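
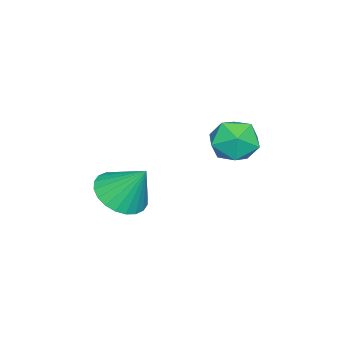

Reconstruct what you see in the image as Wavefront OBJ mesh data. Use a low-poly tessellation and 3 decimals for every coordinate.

v -1.748 0.502 0.349
v -0.945 0.148 0.547
v -1.672 1.338 1.531
v -0.852 0.422 0.348
v -0.895 0.708 0.148
v -1.069 0.962 -0.021
v -1.345 1.147 -0.133
v -1.684 1.233 -0.172
v -2.032 1.208 -0.132
v -2.336 1.076 -0.019
v -2.552 0.856 0.151
v -2.645 0.582 0.35
v -2.601 0.297 0.549
v -2.428 0.042 0.718
v -2.151 -0.143 0.831
v -1.813 -0.229 0.87
v -1.465 -0.204 0.83
v -1.16 -0.072 0.716
v -3.047 4.14 2.843
v -2.298 4.494 2.906
v -2.482 2.926 2.954
v -1.733 3.28 3.017
v -2.286 3.363 3.632
v -2.635 4.114 3.563
v -2.145 3.306 2.297
v -2.494 4.057 2.228
v -1.741 3.979 2.569
v -1.828 4.014 3.394
v -2.952 3.406 2.466
v -3.039 3.441 3.291
f 2 1 4
f 2 4 3
f 4 1 5
f 4 5 3
f 5 1 6
f 5 6 3
f 6 1 7
f 6 7 3
f 7 1 8
f 7 8 3
f 8 1 9
f 8 9 3
f 9 1 10
f 9 10 3
f 10 1 11
f 10 11 3
f 11 1 12
f 11 12 3
f 12 1 13
f 12 13 3
f 13 1 14
f 13 14 3
f 14 1 15
f 14 15 3
f 15 1 16
f 15 16 3
f 16 1 17
f 16 17 3
f 17 1 18
f 17 18 3
f 18 1 2
f 18 2 3
f 19 30 24
f 19 24 20
f 19 20 26
f 19 26 29
f 19 29 30
f 20 24 28
f 24 30 23
f 30 29 21
f 29 26 25
f 26 20 27
f 22 28 23
f 22 23 21
f 22 21 25
f 22 25 27
f 22 27 28
f 23 28 24
f 21 23 30
f 25 21 29
f 27 25 26
f 28 27 20



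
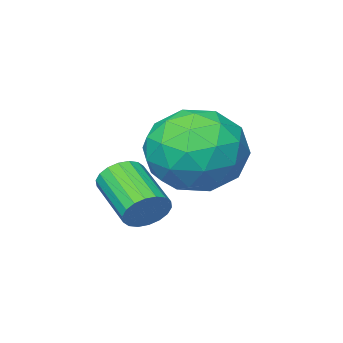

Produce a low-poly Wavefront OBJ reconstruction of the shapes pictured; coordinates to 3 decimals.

v 1.77 1.25 -3.958
v 1.946 1.442 -3.519
v 1.787 0.322 -2.964
v 1.61 0.13 -3.402
v 1.723 1.481 -3.505
v 1.563 0.361 -2.95
v 1.509 1.474 -3.581
v 1.349 0.354 -3.026
v 1.346 1.422 -3.731
v 1.187 0.303 -3.176
v 1.268 1.337 -3.926
v 1.109 0.217 -3.371
v 1.289 1.234 -4.127
v 1.13 0.114 -3.572
v 1.405 1.134 -4.295
v 1.246 0.015 -3.74
v 1.593 1.058 -4.396
v 1.434 -0.062 -3.841
v 1.817 1.019 -4.41
v 1.657 -0.101 -3.855
v 2.031 1.026 -4.334
v 1.871 -0.094 -3.779
v 2.193 1.077 -4.184
v 2.034 -0.042 -3.629
v 2.271 1.163 -3.989
v 2.112 0.043 -3.434
v 2.25 1.266 -3.788
v 2.091 0.146 -3.233
v 2.134 1.365 -3.62
v 1.975 0.246 -3.065
v 1.308 2.831 -2.856
v 1.911 2.68 -2.009
v 0.509 1.36 -2.551
v 1.112 1.209 -1.704
v 0.392 1.975 -1.706
v 0.885 2.884 -1.895
v 1.535 1.156 -2.665
v 2.028 2.065 -2.854
v 2.051 1.645 -1.89
v 1.345 2.15 -1.298
v 1.075 1.89 -3.262
v 0.369 2.395 -2.67
v 1.679 2.885 -2.459
v 0.741 1.155 -2.101
v 0.317 1.606 -2.102
v 0.672 1.517 -1.604
v 1.077 3.005 -2.392
v 1.431 2.916 -1.894
v 0.539 2.501 -1.716
v 0.989 1.124 -2.666
v 1.343 1.035 -2.168
v 1.748 2.523 -2.956
v 2.103 2.434 -2.458
v 1.881 1.539 -2.844
v 2.116 2.187 -1.891
v 1.647 1.322 -1.712
v 1.895 1.292 -2.277
v 2.185 1.826 -2.388
v 1.701 2.485 -1.543
v 1.232 1.62 -1.364
v 0.809 2.07 -1.365
v 1.099 2.604 -1.476
v 1.784 1.876 -1.474
v 1.188 2.42 -3.196
v 0.719 1.555 -3.017
v 1.321 1.436 -3.084
v 1.611 1.97 -3.195
v 0.773 2.718 -2.848
v 0.304 1.853 -2.669
v 0.235 2.214 -2.172
v 0.525 2.748 -2.283
v 0.636 2.164 -3.086
f 2 1 5
f 2 5 3
f 3 5 6
f 3 6 4
f 5 1 7
f 5 7 6
f 6 7 8
f 6 8 4
f 7 1 9
f 7 9 8
f 8 9 10
f 8 10 4
f 9 1 11
f 9 11 10
f 10 11 12
f 10 12 4
f 11 1 13
f 11 13 12
f 12 13 14
f 12 14 4
f 13 1 15
f 13 15 14
f 14 15 16
f 14 16 4
f 15 1 17
f 15 17 16
f 16 17 18
f 16 18 4
f 17 1 19
f 17 19 18
f 18 19 20
f 18 20 4
f 19 1 21
f 19 21 20
f 20 21 22
f 20 22 4
f 21 1 23
f 21 23 22
f 22 23 24
f 22 24 4
f 23 1 25
f 23 25 24
f 24 25 26
f 24 26 4
f 25 1 27
f 25 27 26
f 26 27 28
f 26 28 4
f 27 1 29
f 27 29 28
f 28 29 30
f 28 30 4
f 29 1 2
f 29 2 30
f 30 2 3
f 30 3 4
f 31 68 47
f 68 42 71
f 47 71 36
f 68 71 47
f 31 47 43
f 47 36 48
f 43 48 32
f 47 48 43
f 31 43 52
f 43 32 53
f 52 53 38
f 43 53 52
f 31 52 64
f 52 38 67
f 64 67 41
f 52 67 64
f 31 64 68
f 64 41 72
f 68 72 42
f 64 72 68
f 32 48 59
f 48 36 62
f 59 62 40
f 48 62 59
f 36 71 49
f 71 42 70
f 49 70 35
f 71 70 49
f 42 72 69
f 72 41 65
f 69 65 33
f 72 65 69
f 41 67 66
f 67 38 54
f 66 54 37
f 67 54 66
f 38 53 58
f 53 32 55
f 58 55 39
f 53 55 58
f 34 60 46
f 60 40 61
f 46 61 35
f 60 61 46
f 34 46 44
f 46 35 45
f 44 45 33
f 46 45 44
f 34 44 51
f 44 33 50
f 51 50 37
f 44 50 51
f 34 51 56
f 51 37 57
f 56 57 39
f 51 57 56
f 34 56 60
f 56 39 63
f 60 63 40
f 56 63 60
f 35 61 49
f 61 40 62
f 49 62 36
f 61 62 49
f 33 45 69
f 45 35 70
f 69 70 42
f 45 70 69
f 37 50 66
f 50 33 65
f 66 65 41
f 50 65 66
f 39 57 58
f 57 37 54
f 58 54 38
f 57 54 58
f 40 63 59
f 63 39 55
f 59 55 32
f 63 55 59



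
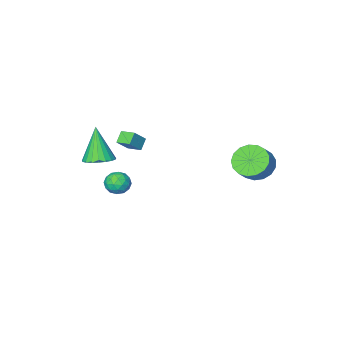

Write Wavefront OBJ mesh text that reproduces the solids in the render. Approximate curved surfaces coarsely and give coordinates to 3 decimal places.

v 3.377 -2.672 0.905
v 4.112 -3.181 0.809
v 3.103 -3.448 2.935
v 4.254 -2.865 0.949
v 4.245 -2.515 1.082
v 4.085 -2.192 1.184
v 3.803 -1.952 1.238
v 3.447 -1.837 1.234
v 3.079 -1.866 1.174
v 2.762 -2.034 1.067
v 2.552 -2.312 0.932
v 2.484 -2.653 0.792
v 2.57 -2.997 0.672
v 2.796 -3.284 0.593
v 3.122 -3.466 0.567
v 3.492 -3.51 0.6
v 3.842 -3.41 0.686
v -2.533 3.248 1.775
v -1.872 2.496 1.534
v -1.185 2.861 2.284
v -1.847 3.612 2.525
v -1.743 2.867 1.236
v -1.056 3.231 1.986
v -1.795 3.325 1.061
v -1.108 3.689 1.811
v -2.017 3.765 1.05
v -1.33 4.13 1.799
v -2.356 4.087 1.205
v -1.669 4.451 1.954
v -2.737 4.216 1.49
v -2.05 4.581 2.24
v -3.071 4.124 1.841
v -2.384 4.489 2.591
v -3.281 3.831 2.177
v -2.594 4.196 2.926
v -3.321 3.404 2.421
v -2.634 3.769 3.17
v -3.18 2.942 2.517
v -2.493 3.306 3.266
v -2.891 2.549 2.443
v -2.204 2.914 3.192
v -2.52 2.317 2.216
v -1.833 2.681 2.965
v -2.152 2.298 1.888
v -1.465 2.662 2.637
v 2.062 -1.769 -0.448
v 2.587 -1.3 -0.141
v 2.953 -2.34 -1.099
v 3.478 -1.871 -0.792
v 3.13 -2.397 -0.354
v 2.579 -2.044 0.048
v 2.961 -1.596 -1.288
v 2.41 -1.243 -0.886
v 3.142 -1.193 -0.661
v 3.247 -1.688 -0.083
v 2.293 -1.952 -1.157
v 2.398 -2.447 -0.579
v 2.247 -1.484 -0.238
v 3.293 -2.156 -1.002
v 3.089 -2.465 -0.745
v 3.397 -2.189 -0.564
v 2.242 -1.921 -0.126
v 2.55 -1.646 0.054
v 2.869 -2.29 -0.071
v 2.99 -1.994 -1.294
v 3.298 -1.719 -1.114
v 2.143 -1.451 -0.676
v 2.451 -1.175 -0.495
v 2.671 -1.35 -1.169
v 2.881 -1.146 -0.363
v 3.405 -1.482 -0.745
v 3.101 -1.32 -1.037
v 2.778 -1.113 -0.8
v 2.943 -1.437 -0.023
v 3.466 -1.773 -0.405
v 3.262 -2.082 -0.148
v 2.938 -1.874 0.088
v 3.269 -1.374 -0.328
v 2.074 -1.867 -0.835
v 2.597 -2.203 -1.217
v 2.602 -1.766 -1.328
v 2.278 -1.558 -1.092
v 2.135 -2.158 -0.495
v 2.659 -2.494 -0.877
v 2.762 -2.527 -0.44
v 2.439 -2.32 -0.203
v 2.271 -2.266 -0.912
v 0.996 -3.759 0.422
v 0.505 -4.083 0.964
v 0.658 -2.944 0.603
v 0.167 -3.269 1.145
v 1.773 -3.611 1.215
v 1.282 -3.936 1.757
v 1.435 -2.797 1.396
v 0.944 -3.121 1.938
f 2 1 4
f 2 4 3
f 4 1 5
f 4 5 3
f 5 1 6
f 5 6 3
f 6 1 7
f 6 7 3
f 7 1 8
f 7 8 3
f 8 1 9
f 8 9 3
f 9 1 10
f 9 10 3
f 10 1 11
f 10 11 3
f 11 1 12
f 11 12 3
f 12 1 13
f 12 13 3
f 13 1 14
f 13 14 3
f 14 1 15
f 14 15 3
f 15 1 16
f 15 16 3
f 16 1 17
f 16 17 3
f 17 1 2
f 17 2 3
f 19 18 22
f 19 22 20
f 20 22 23
f 20 23 21
f 22 18 24
f 22 24 23
f 23 24 25
f 23 25 21
f 24 18 26
f 24 26 25
f 25 26 27
f 25 27 21
f 26 18 28
f 26 28 27
f 27 28 29
f 27 29 21
f 28 18 30
f 28 30 29
f 29 30 31
f 29 31 21
f 30 18 32
f 30 32 31
f 31 32 33
f 31 33 21
f 32 18 34
f 32 34 33
f 33 34 35
f 33 35 21
f 34 18 36
f 34 36 35
f 35 36 37
f 35 37 21
f 36 18 38
f 36 38 37
f 37 38 39
f 37 39 21
f 38 18 40
f 38 40 39
f 39 40 41
f 39 41 21
f 40 18 42
f 40 42 41
f 41 42 43
f 41 43 21
f 42 18 44
f 42 44 43
f 43 44 45
f 43 45 21
f 44 18 19
f 44 19 45
f 45 19 20
f 45 20 21
f 46 83 62
f 83 57 86
f 62 86 51
f 83 86 62
f 46 62 58
f 62 51 63
f 58 63 47
f 62 63 58
f 46 58 67
f 58 47 68
f 67 68 53
f 58 68 67
f 46 67 79
f 67 53 82
f 79 82 56
f 67 82 79
f 46 79 83
f 79 56 87
f 83 87 57
f 79 87 83
f 47 63 74
f 63 51 77
f 74 77 55
f 63 77 74
f 51 86 64
f 86 57 85
f 64 85 50
f 86 85 64
f 57 87 84
f 87 56 80
f 84 80 48
f 87 80 84
f 56 82 81
f 82 53 69
f 81 69 52
f 82 69 81
f 53 68 73
f 68 47 70
f 73 70 54
f 68 70 73
f 49 75 61
f 75 55 76
f 61 76 50
f 75 76 61
f 49 61 59
f 61 50 60
f 59 60 48
f 61 60 59
f 49 59 66
f 59 48 65
f 66 65 52
f 59 65 66
f 49 66 71
f 66 52 72
f 71 72 54
f 66 72 71
f 49 71 75
f 71 54 78
f 75 78 55
f 71 78 75
f 50 76 64
f 76 55 77
f 64 77 51
f 76 77 64
f 48 60 84
f 60 50 85
f 84 85 57
f 60 85 84
f 52 65 81
f 65 48 80
f 81 80 56
f 65 80 81
f 54 72 73
f 72 52 69
f 73 69 53
f 72 69 73
f 55 78 74
f 78 54 70
f 74 70 47
f 78 70 74
f 89 91 88
f 92 89 88
f 88 91 90
f 90 92 88
f 89 95 91
f 93 89 92
f 93 95 89
f 91 95 90
f 94 92 90
f 90 95 94
f 94 93 92
f 95 93 94



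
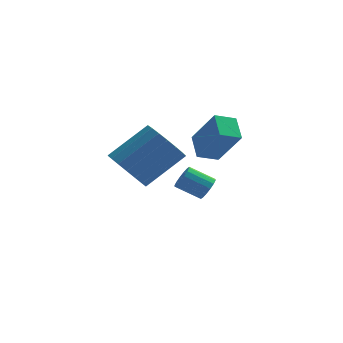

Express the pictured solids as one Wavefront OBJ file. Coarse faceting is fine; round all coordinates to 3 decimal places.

v 2.874 1.608 0.946
v 2.674 2.591 1.508
v 3.68 1.95 0.634
v 3.481 2.933 1.196
v 3.719 0.947 2.404
v 3.52 1.93 2.966
v 4.526 1.289 2.092
v 4.326 2.272 2.654
v 0.397 -1.078 1.49
v 0.914 -0.738 0.705
v 2.321 -0.063 1.924
v 1.803 -0.402 2.71
v 0.656 -0.391 0.811
v 2.063 0.284 2.03
v 0.347 -0.18 1.051
v 1.753 0.495 2.271
v 0.047 -0.147 1.379
v 1.453 0.528 2.598
v -0.183 -0.299 1.728
v 1.223 0.376 2.948
v -0.299 -0.604 2.031
v 1.107 0.071 3.25
v -0.277 -1.004 2.226
v 1.13 -0.328 3.445
v -0.121 -1.417 2.276
v 1.286 -0.742 3.495
v 0.137 -1.764 2.17
v 1.544 -1.089 3.389
v 0.447 -1.975 1.929
v 1.853 -1.3 3.149
v 0.747 -2.008 1.602
v 2.153 -1.333 2.821
v 0.977 -1.856 1.252
v 2.383 -1.181 2.472
v 1.093 -1.551 0.95
v 2.499 -0.876 2.169
v 1.07 -1.152 0.755
v 2.477 -0.476 1.974
v 3.305 3.48 -1.697
v 3.517 3.19 -1.268
v 2.507 3.329 -0.674
v 2.295 3.62 -1.103
v 3.587 3.466 -1.213
v 2.577 3.605 -0.62
v 3.582 3.746 -1.289
v 2.571 3.885 -0.695
v 3.502 3.955 -1.473
v 2.492 4.094 -0.879
v 3.369 4.036 -1.718
v 2.359 4.175 -1.124
v 3.22 3.969 -1.957
v 2.21 4.108 -1.363
v 3.093 3.771 -2.126
v 2.083 3.91 -1.532
v 3.023 3.495 -2.18
v 2.013 3.634 -1.587
v 3.029 3.215 -2.105
v 2.018 3.354 -1.511
v 3.108 3.006 -1.921
v 2.098 3.145 -1.327
v 3.241 2.925 -1.676
v 2.231 3.064 -1.082
v 3.39 2.992 -1.437
v 2.38 3.131 -0.843
f 2 4 1
f 5 2 1
f 1 4 3
f 3 5 1
f 2 8 4
f 6 2 5
f 6 8 2
f 4 8 3
f 7 5 3
f 3 8 7
f 7 6 5
f 8 6 7
f 10 9 13
f 10 13 11
f 11 13 14
f 11 14 12
f 13 9 15
f 13 15 14
f 14 15 16
f 14 16 12
f 15 9 17
f 15 17 16
f 16 17 18
f 16 18 12
f 17 9 19
f 17 19 18
f 18 19 20
f 18 20 12
f 19 9 21
f 19 21 20
f 20 21 22
f 20 22 12
f 21 9 23
f 21 23 22
f 22 23 24
f 22 24 12
f 23 9 25
f 23 25 24
f 24 25 26
f 24 26 12
f 25 9 27
f 25 27 26
f 26 27 28
f 26 28 12
f 27 9 29
f 27 29 28
f 28 29 30
f 28 30 12
f 29 9 31
f 29 31 30
f 30 31 32
f 30 32 12
f 31 9 33
f 31 33 32
f 32 33 34
f 32 34 12
f 33 9 35
f 33 35 34
f 34 35 36
f 34 36 12
f 35 9 37
f 35 37 36
f 36 37 38
f 36 38 12
f 37 9 10
f 37 10 38
f 38 10 11
f 38 11 12
f 40 39 43
f 40 43 41
f 41 43 44
f 41 44 42
f 43 39 45
f 43 45 44
f 44 45 46
f 44 46 42
f 45 39 47
f 45 47 46
f 46 47 48
f 46 48 42
f 47 39 49
f 47 49 48
f 48 49 50
f 48 50 42
f 49 39 51
f 49 51 50
f 50 51 52
f 50 52 42
f 51 39 53
f 51 53 52
f 52 53 54
f 52 54 42
f 53 39 55
f 53 55 54
f 54 55 56
f 54 56 42
f 55 39 57
f 55 57 56
f 56 57 58
f 56 58 42
f 57 39 59
f 57 59 58
f 58 59 60
f 58 60 42
f 59 39 61
f 59 61 60
f 60 61 62
f 60 62 42
f 61 39 63
f 61 63 62
f 62 63 64
f 62 64 42
f 63 39 40
f 63 40 64
f 64 40 41
f 64 41 42



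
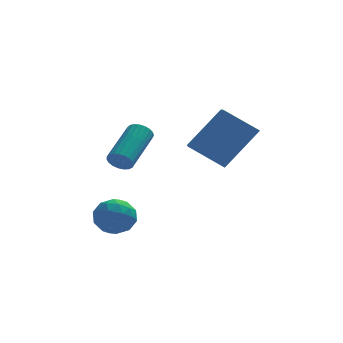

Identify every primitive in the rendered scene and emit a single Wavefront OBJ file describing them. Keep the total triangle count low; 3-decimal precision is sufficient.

v -4.457 3.686 -0.507
v -3.77 3.972 -1.003
v -3.97 2.328 -0.617
v -3.283 2.614 -1.113
v -3.326 2.824 -0.245
v -3.627 3.662 -0.177
v -4.113 2.638 -1.443
v -4.414 3.476 -1.375
v -3.558 3.324 -1.581
v -3.071 3.439 -0.841
v -4.669 2.861 -0.779
v -4.182 2.976 -0.039
v -4.156 3.948 -0.746
v -3.584 2.352 -0.874
v -3.609 2.475 -0.364
v -3.205 2.643 -0.656
v -4.072 3.766 -0.26
v -3.668 3.934 -0.552
v -3.407 3.259 -0.106
v -4.072 2.366 -1.068
v -3.668 2.534 -1.36
v -4.535 3.657 -0.964
v -4.131 3.825 -1.256
v -4.333 3.041 -1.514
v -3.628 3.735 -1.377
v -3.342 2.937 -1.441
v -3.83 2.951 -1.635
v -4.007 3.444 -1.596
v -3.342 3.803 -0.942
v -3.056 3.005 -1.006
v -3.081 3.128 -0.496
v -3.257 3.621 -0.456
v -3.217 3.422 -1.281
v -4.684 3.295 -0.614
v -4.398 2.497 -0.678
v -4.483 2.679 -1.164
v -4.659 3.172 -1.124
v -4.398 3.363 -0.179
v -4.112 2.565 -0.243
v -3.733 2.856 -0.024
v -3.91 3.349 0.015
v -4.523 2.878 -0.339
v -3.676 2.611 2.259
v -3.355 2.681 1.831
v -2.522 4.259 2.713
v -2.844 4.189 3.141
v -3.533 2.806 1.776
v -2.701 4.384 2.658
v -3.737 2.897 1.805
v -2.904 4.475 2.687
v -3.929 2.938 1.912
v -3.097 4.516 2.794
v -4.078 2.924 2.08
v -3.246 4.501 2.961
v -4.158 2.855 2.278
v -3.325 4.432 3.16
v -4.154 2.744 2.473
v -3.322 4.321 3.355
v -4.068 2.61 2.631
v -3.235 4.187 3.513
v -3.913 2.476 2.725
v -3.081 4.054 3.607
v -3.718 2.366 2.738
v -2.886 3.943 3.62
v -3.516 2.298 2.669
v -2.684 3.876 3.55
v -3.341 2.284 2.528
v -2.509 3.862 3.41
v -3.224 2.327 2.341
v -2.392 3.905 3.223
v -3.186 2.419 2.14
v -2.353 3.997 3.022
v -3.232 2.544 1.96
v -2.4 4.122 2.841
v 0.269 4.251 1.278
v 0.143 2.202 2.011
v -1.057 4.67 2.221
v -1.182 2.621 2.955
v 1.602 4.759 2.925
v 1.477 2.71 3.659
v 0.277 5.178 3.869
v 0.151 3.129 4.602
f 1 38 17
f 38 12 41
f 17 41 6
f 38 41 17
f 1 17 13
f 17 6 18
f 13 18 2
f 17 18 13
f 1 13 22
f 13 2 23
f 22 23 8
f 13 23 22
f 1 22 34
f 22 8 37
f 34 37 11
f 22 37 34
f 1 34 38
f 34 11 42
f 38 42 12
f 34 42 38
f 2 18 29
f 18 6 32
f 29 32 10
f 18 32 29
f 6 41 19
f 41 12 40
f 19 40 5
f 41 40 19
f 12 42 39
f 42 11 35
f 39 35 3
f 42 35 39
f 11 37 36
f 37 8 24
f 36 24 7
f 37 24 36
f 8 23 28
f 23 2 25
f 28 25 9
f 23 25 28
f 4 30 16
f 30 10 31
f 16 31 5
f 30 31 16
f 4 16 14
f 16 5 15
f 14 15 3
f 16 15 14
f 4 14 21
f 14 3 20
f 21 20 7
f 14 20 21
f 4 21 26
f 21 7 27
f 26 27 9
f 21 27 26
f 4 26 30
f 26 9 33
f 30 33 10
f 26 33 30
f 5 31 19
f 31 10 32
f 19 32 6
f 31 32 19
f 3 15 39
f 15 5 40
f 39 40 12
f 15 40 39
f 7 20 36
f 20 3 35
f 36 35 11
f 20 35 36
f 9 27 28
f 27 7 24
f 28 24 8
f 27 24 28
f 10 33 29
f 33 9 25
f 29 25 2
f 33 25 29
f 44 43 47
f 44 47 45
f 45 47 48
f 45 48 46
f 47 43 49
f 47 49 48
f 48 49 50
f 48 50 46
f 49 43 51
f 49 51 50
f 50 51 52
f 50 52 46
f 51 43 53
f 51 53 52
f 52 53 54
f 52 54 46
f 53 43 55
f 53 55 54
f 54 55 56
f 54 56 46
f 55 43 57
f 55 57 56
f 56 57 58
f 56 58 46
f 57 43 59
f 57 59 58
f 58 59 60
f 58 60 46
f 59 43 61
f 59 61 60
f 60 61 62
f 60 62 46
f 61 43 63
f 61 63 62
f 62 63 64
f 62 64 46
f 63 43 65
f 63 65 64
f 64 65 66
f 64 66 46
f 65 43 67
f 65 67 66
f 66 67 68
f 66 68 46
f 67 43 69
f 67 69 68
f 68 69 70
f 68 70 46
f 69 43 71
f 69 71 70
f 70 71 72
f 70 72 46
f 71 43 73
f 71 73 72
f 72 73 74
f 72 74 46
f 73 43 44
f 73 44 74
f 74 44 45
f 74 45 46
f 76 78 75
f 79 76 75
f 75 78 77
f 77 79 75
f 76 82 78
f 80 76 79
f 80 82 76
f 78 82 77
f 81 79 77
f 77 82 81
f 81 80 79
f 82 80 81



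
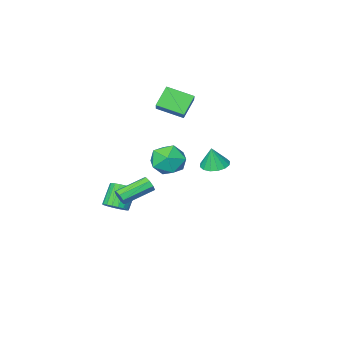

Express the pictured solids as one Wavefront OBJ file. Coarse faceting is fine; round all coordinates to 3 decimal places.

v -2.799 -4.092 4.162
v -2.183 -3.12 4.993
v -3.892 -2.918 3.599
v -3.276 -1.946 4.431
v -1.884 -3.754 3.089
v -1.268 -2.782 3.921
v -2.977 -2.58 2.527
v -2.361 -1.608 3.358
v 2.162 -1.073 -1.626
v 2.353 -0.774 -1.22
v 0.569 -0.548 -0.547
v 0.378 -0.847 -0.954
v 2.257 -0.547 -1.551
v 0.473 -0.321 -0.879
v 2.105 -0.628 -1.927
v 0.321 -0.402 -1.254
v 1.986 -0.97 -2.127
v 0.202 -0.744 -1.454
v 1.971 -1.372 -2.033
v 0.187 -1.146 -1.36
v 2.067 -1.599 -1.701
v 0.283 -1.373 -1.029
v 2.219 -1.518 -1.326
v 0.435 -1.292 -0.653
v 2.338 -1.176 -1.126
v 0.554 -0.95 -0.453
v -0.872 3.63 2.232
v -0.237 4.116 2.101
v -0.628 3.65 3.488
v -0.561 4.375 2.16
v -0.969 4.435 2.238
v -1.351 4.279 2.315
v -1.604 3.949 2.369
v -1.661 3.534 2.386
v -1.507 3.145 2.362
v -1.182 2.886 2.303
v -0.775 2.826 2.225
v -0.393 2.982 2.149
v -0.14 3.312 2.095
v -0.083 3.727 2.077
v 1.57 2.812 3.044
v 2.103 2.238 2.237
v 0.017 1.962 2.623
v 0.55 1.388 1.816
v 0.778 1.18 2.898
v 1.737 1.706 3.158
v 0.383 2.494 1.702
v 1.342 3.02 1.962
v 1.37 2.042 1.407
v 1.614 1.229 2.147
v 0.506 2.971 2.713
v 0.75 2.158 3.453
v 1.217 -3.131 -3.671
v 1.663 -2.718 -3.198
v 0.829 -3.216 -1.977
v 0.383 -3.629 -2.449
v 1.413 -2.498 -3.279
v 0.579 -2.996 -2.057
v 1.124 -2.403 -3.437
v 0.291 -2.901 -2.216
v 0.854 -2.453 -3.642
v 0.02 -2.951 -2.42
v 0.655 -2.636 -3.852
v -0.178 -3.134 -2.631
v 0.568 -2.918 -4.026
v -0.265 -3.416 -2.805
v 0.609 -3.242 -4.13
v -0.224 -3.74 -2.909
v 0.771 -3.544 -4.143
v -0.063 -4.042 -2.922
v 1.021 -3.764 -4.063
v 0.187 -4.262 -2.841
v 1.309 -3.859 -3.904
v 0.476 -4.357 -2.683
v 1.58 -3.809 -3.7
v 0.746 -4.307 -2.478
v 1.778 -3.626 -3.489
v 0.945 -4.124 -2.268
v 1.865 -3.344 -3.315
v 1.032 -3.842 -2.094
v 1.824 -3.02 -3.211
v 0.991 -3.518 -1.99
f 2 4 1
f 5 2 1
f 1 4 3
f 3 5 1
f 2 8 4
f 6 2 5
f 6 8 2
f 4 8 3
f 7 5 3
f 3 8 7
f 7 6 5
f 8 6 7
f 10 9 13
f 10 13 11
f 11 13 14
f 11 14 12
f 13 9 15
f 13 15 14
f 14 15 16
f 14 16 12
f 15 9 17
f 15 17 16
f 16 17 18
f 16 18 12
f 17 9 19
f 17 19 18
f 18 19 20
f 18 20 12
f 19 9 21
f 19 21 20
f 20 21 22
f 20 22 12
f 21 9 23
f 21 23 22
f 22 23 24
f 22 24 12
f 23 9 25
f 23 25 24
f 24 25 26
f 24 26 12
f 25 9 10
f 25 10 26
f 26 10 11
f 26 11 12
f 28 27 30
f 28 30 29
f 30 27 31
f 30 31 29
f 31 27 32
f 31 32 29
f 32 27 33
f 32 33 29
f 33 27 34
f 33 34 29
f 34 27 35
f 34 35 29
f 35 27 36
f 35 36 29
f 36 27 37
f 36 37 29
f 37 27 38
f 37 38 29
f 38 27 39
f 38 39 29
f 39 27 40
f 39 40 29
f 40 27 28
f 40 28 29
f 41 52 46
f 41 46 42
f 41 42 48
f 41 48 51
f 41 51 52
f 42 46 50
f 46 52 45
f 52 51 43
f 51 48 47
f 48 42 49
f 44 50 45
f 44 45 43
f 44 43 47
f 44 47 49
f 44 49 50
f 45 50 46
f 43 45 52
f 47 43 51
f 49 47 48
f 50 49 42
f 54 53 57
f 54 57 55
f 55 57 58
f 55 58 56
f 57 53 59
f 57 59 58
f 58 59 60
f 58 60 56
f 59 53 61
f 59 61 60
f 60 61 62
f 60 62 56
f 61 53 63
f 61 63 62
f 62 63 64
f 62 64 56
f 63 53 65
f 63 65 64
f 64 65 66
f 64 66 56
f 65 53 67
f 65 67 66
f 66 67 68
f 66 68 56
f 67 53 69
f 67 69 68
f 68 69 70
f 68 70 56
f 69 53 71
f 69 71 70
f 70 71 72
f 70 72 56
f 71 53 73
f 71 73 72
f 72 73 74
f 72 74 56
f 73 53 75
f 73 75 74
f 74 75 76
f 74 76 56
f 75 53 77
f 75 77 76
f 76 77 78
f 76 78 56
f 77 53 79
f 77 79 78
f 78 79 80
f 78 80 56
f 79 53 81
f 79 81 80
f 80 81 82
f 80 82 56
f 81 53 54
f 81 54 82
f 82 54 55
f 82 55 56



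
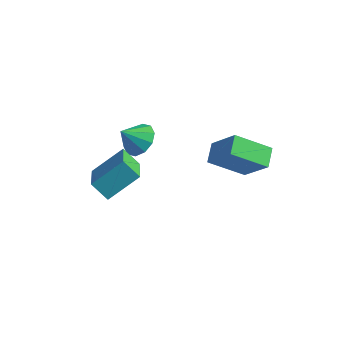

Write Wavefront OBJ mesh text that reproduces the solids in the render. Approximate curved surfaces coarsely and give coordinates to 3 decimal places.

v -2.46 -2.531 -2.207
v -1.622 -1.241 -1.127
v -3.543 -1.024 -3.168
v -2.704 0.267 -2.088
v -1.636 -2.427 -2.972
v -0.797 -1.136 -1.892
v -2.718 -0.919 -3.933
v -1.88 0.371 -2.853
v -2.603 1.376 -2.287
v -1.964 1.703 -1.68
v -3.137 0.684 -1.353
v -2.42 2.064 -1.673
v -2.945 2.162 -1.901
v -3.34 1.96 -2.276
v -3.453 1.535 -2.655
v -3.242 1.049 -2.894
v -2.787 0.689 -2.902
v -2.261 0.591 -2.674
v -1.866 0.793 -2.299
v -1.753 1.218 -1.919
v 2.624 2.139 -2.589
v 1.289 1.117 -1.524
v 2.256 3.053 -2.173
v 0.921 2.032 -1.108
v 3.919 1.988 -1.112
v 2.584 0.967 -0.047
v 3.551 2.903 -0.696
v 2.216 1.881 0.369
f 2 4 1
f 5 2 1
f 1 4 3
f 3 5 1
f 2 8 4
f 6 2 5
f 6 8 2
f 4 8 3
f 7 5 3
f 3 8 7
f 7 6 5
f 8 6 7
f 10 9 12
f 10 12 11
f 12 9 13
f 12 13 11
f 13 9 14
f 13 14 11
f 14 9 15
f 14 15 11
f 15 9 16
f 15 16 11
f 16 9 17
f 16 17 11
f 17 9 18
f 17 18 11
f 18 9 19
f 18 19 11
f 19 9 20
f 19 20 11
f 20 9 10
f 20 10 11
f 22 24 21
f 25 22 21
f 21 24 23
f 23 25 21
f 22 28 24
f 26 22 25
f 26 28 22
f 24 28 23
f 27 25 23
f 23 28 27
f 27 26 25
f 28 26 27



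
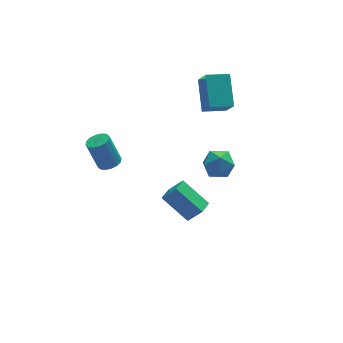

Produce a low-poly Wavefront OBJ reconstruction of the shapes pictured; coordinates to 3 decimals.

v 2.263 3.388 -3.161
v 3.129 3.648 -3.024
v 2.631 1.992 -2.836
v 3.497 2.252 -2.699
v 2.843 2.515 -2.116
v 2.616 3.378 -2.317
v 3.144 2.262 -3.543
v 2.917 3.125 -3.744
v 3.674 2.953 -3.26
v 3.488 3.109 -2.378
v 2.272 2.531 -3.482
v 2.086 2.687 -2.6
v 1.836 2.448 1.98
v 1.925 1.66 3.023
v 2.156 3.899 3.049
v 2.246 3.111 4.091
v 3.014 2.329 1.789
v 3.104 1.541 2.831
v 3.335 3.78 2.857
v 3.424 2.992 3.9
v -2.954 1.86 0.079
v -2.382 1.824 0.255
v -2.813 2.243 1.738
v -3.386 2.28 1.561
v -2.419 2.118 0.162
v -2.85 2.537 1.644
v -2.599 2.343 0.046
v -3.031 2.762 1.528
v -2.875 2.438 -0.061
v -3.306 2.858 1.421
v -3.171 2.379 -0.131
v -3.603 2.798 1.352
v -3.41 2.181 -0.144
v -3.841 2.6 1.338
v -3.527 1.897 -0.098
v -3.958 2.316 1.385
v -3.49 1.603 -0.004
v -3.921 2.022 1.478
v -3.309 1.378 0.112
v -3.741 1.797 1.594
v -3.034 1.282 0.219
v -3.465 1.702 1.701
v -2.737 1.342 0.288
v -3.169 1.761 1.771
v -2.499 1.54 0.302
v -2.93 1.959 1.784
v -0.655 -2.665 -0.729
v -1.548 -1.613 0.297
v -0.115 -2.065 -0.874
v -1.008 -1.013 0.152
v -0.072 -2.987 0.108
v -0.965 -1.935 1.134
v 0.468 -2.387 -0.037
v -0.425 -1.335 0.989
f 1 12 6
f 1 6 2
f 1 2 8
f 1 8 11
f 1 11 12
f 2 6 10
f 6 12 5
f 12 11 3
f 11 8 7
f 8 2 9
f 4 10 5
f 4 5 3
f 4 3 7
f 4 7 9
f 4 9 10
f 5 10 6
f 3 5 12
f 7 3 11
f 9 7 8
f 10 9 2
f 14 16 13
f 17 14 13
f 13 16 15
f 15 17 13
f 14 20 16
f 18 14 17
f 18 20 14
f 16 20 15
f 19 17 15
f 15 20 19
f 19 18 17
f 20 18 19
f 22 21 25
f 22 25 23
f 23 25 26
f 23 26 24
f 25 21 27
f 25 27 26
f 26 27 28
f 26 28 24
f 27 21 29
f 27 29 28
f 28 29 30
f 28 30 24
f 29 21 31
f 29 31 30
f 30 31 32
f 30 32 24
f 31 21 33
f 31 33 32
f 32 33 34
f 32 34 24
f 33 21 35
f 33 35 34
f 34 35 36
f 34 36 24
f 35 21 37
f 35 37 36
f 36 37 38
f 36 38 24
f 37 21 39
f 37 39 38
f 38 39 40
f 38 40 24
f 39 21 41
f 39 41 40
f 40 41 42
f 40 42 24
f 41 21 43
f 41 43 42
f 42 43 44
f 42 44 24
f 43 21 45
f 43 45 44
f 44 45 46
f 44 46 24
f 45 21 22
f 45 22 46
f 46 22 23
f 46 23 24
f 48 50 47
f 51 48 47
f 47 50 49
f 49 51 47
f 48 54 50
f 52 48 51
f 52 54 48
f 50 54 49
f 53 51 49
f 49 54 53
f 53 52 51
f 54 52 53



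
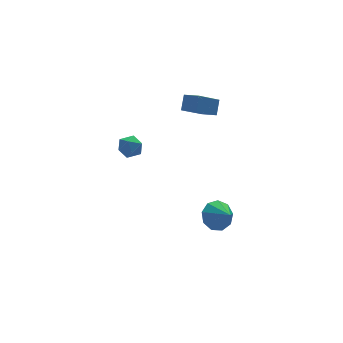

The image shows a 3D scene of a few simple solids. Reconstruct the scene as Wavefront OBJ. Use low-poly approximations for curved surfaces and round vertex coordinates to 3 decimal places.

v 2.285 -1.527 -4.198
v 3.138 -1.073 -3.84
v 2.555 -2.613 -3.462
v 2.592 -0.924 -3.421
v 1.902 -1.057 -3.365
v 1.392 -1.41 -3.699
v 1.3 -1.817 -4.267
v 1.669 -2.088 -4.802
v 2.326 -2.097 -5.055
v 2.965 -1.838 -4.907
v 3.285 -1.434 -4.427
v -1.849 0.38 2.413
v -1.434 0.23 1.758
v -2.906 -0.05 1.842
v -2.491 -0.2 1.187
v -2.373 -0.631 1.837
v -1.719 -0.365 2.19
v -2.621 0.545 1.41
v -1.967 0.811 1.763
v -1.912 0.332 1.139
v -1.758 -0.395 1.403
v -2.582 0.575 2.197
v -2.428 -0.152 2.461
v 1.88 0.471 3.273
v 2.287 1.001 4.095
v 1.384 1.351 2.951
v 1.791 1.881 3.774
v 3.329 0.919 2.266
v 3.736 1.449 3.089
v 2.833 1.799 1.945
v 3.24 2.329 2.767
f 2 1 4
f 2 4 3
f 4 1 5
f 4 5 3
f 5 1 6
f 5 6 3
f 6 1 7
f 6 7 3
f 7 1 8
f 7 8 3
f 8 1 9
f 8 9 3
f 9 1 10
f 9 10 3
f 10 1 11
f 10 11 3
f 11 1 2
f 11 2 3
f 12 23 17
f 12 17 13
f 12 13 19
f 12 19 22
f 12 22 23
f 13 17 21
f 17 23 16
f 23 22 14
f 22 19 18
f 19 13 20
f 15 21 16
f 15 16 14
f 15 14 18
f 15 18 20
f 15 20 21
f 16 21 17
f 14 16 23
f 18 14 22
f 20 18 19
f 21 20 13
f 25 27 24
f 28 25 24
f 24 27 26
f 26 28 24
f 25 31 27
f 29 25 28
f 29 31 25
f 27 31 26
f 30 28 26
f 26 31 30
f 30 29 28
f 31 29 30



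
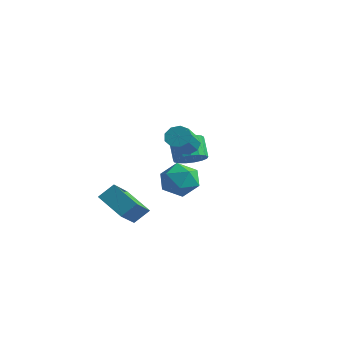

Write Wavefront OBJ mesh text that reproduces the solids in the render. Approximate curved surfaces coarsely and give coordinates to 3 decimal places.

v 1.974 -1.718 1.679
v 2.748 -2.325 0.889
v 0.552 -3.155 1.391
v 1.326 -3.762 0.601
v 1.592 -3.718 1.834
v 2.47 -2.829 2.012
v 0.83 -2.651 0.268
v 1.708 -1.762 0.446
v 2.041 -2.901 0.017
v 2.512 -3.561 0.984
v 0.788 -1.919 1.296
v 1.259 -2.579 2.263
v -3.347 3.003 -0.147
v -2.502 2.874 0.463
v -3.347 3.348 1.736
v -4.193 3.477 1.127
v -2.467 3.351 0.308
v -3.313 3.825 1.581
v -2.634 3.749 0.049
v -3.48 4.222 1.322
v -2.965 3.975 -0.254
v -3.81 4.449 1.019
v -3.383 3.979 -0.533
v -4.228 4.453 0.74
v -3.793 3.759 -0.724
v -4.638 4.233 0.55
v -4.101 3.366 -0.782
v -4.946 3.84 0.491
v -4.236 2.89 -0.694
v -5.081 3.364 0.579
v -4.168 2.44 -0.482
v -5.013 2.914 0.792
v -3.912 2.119 -0.192
v -4.757 2.593 1.081
v -3.526 2 0.108
v -4.371 2.474 1.381
v -3.1 2.111 0.35
v -3.945 2.585 1.623
v -2.73 2.427 0.478
v -3.575 2.901 1.751
v -2.483 -5.058 -0.714
v -2.05 -4.25 0.136
v -3.171 -3.449 -1.893
v -2.738 -2.641 -1.043
v -0.662 -4.999 -1.697
v -0.229 -4.191 -0.847
v -1.35 -3.39 -2.876
v -0.917 -2.582 -2.026
v -0.71 0.099 2.496
v 0.03 0.217 2.187
v 0.709 -1.141 3.296
v -0.03 -1.259 3.604
v -0.044 0.541 2.63
v 0.635 -0.817 3.739
v -0.43 0.659 3.01
v 0.249 -0.699 4.119
v -0.946 0.514 3.149
v -0.267 -0.844 4.258
v -1.352 0.176 2.983
v -0.673 -1.182 4.092
v -1.457 -0.199 2.588
v -0.778 -1.557 3.697
v -1.212 -0.434 2.151
v -0.533 -1.792 3.259
v -0.732 -0.42 1.874
v -0.053 -1.778 2.983
v -0.242 -0.163 1.888
v 0.437 -1.521 2.997
f 1 12 6
f 1 6 2
f 1 2 8
f 1 8 11
f 1 11 12
f 2 6 10
f 6 12 5
f 12 11 3
f 11 8 7
f 8 2 9
f 4 10 5
f 4 5 3
f 4 3 7
f 4 7 9
f 4 9 10
f 5 10 6
f 3 5 12
f 7 3 11
f 9 7 8
f 10 9 2
f 14 13 17
f 14 17 15
f 15 17 18
f 15 18 16
f 17 13 19
f 17 19 18
f 18 19 20
f 18 20 16
f 19 13 21
f 19 21 20
f 20 21 22
f 20 22 16
f 21 13 23
f 21 23 22
f 22 23 24
f 22 24 16
f 23 13 25
f 23 25 24
f 24 25 26
f 24 26 16
f 25 13 27
f 25 27 26
f 26 27 28
f 26 28 16
f 27 13 29
f 27 29 28
f 28 29 30
f 28 30 16
f 29 13 31
f 29 31 30
f 30 31 32
f 30 32 16
f 31 13 33
f 31 33 32
f 32 33 34
f 32 34 16
f 33 13 35
f 33 35 34
f 34 35 36
f 34 36 16
f 35 13 37
f 35 37 36
f 36 37 38
f 36 38 16
f 37 13 39
f 37 39 38
f 38 39 40
f 38 40 16
f 39 13 14
f 39 14 40
f 40 14 15
f 40 15 16
f 42 44 41
f 45 42 41
f 41 44 43
f 43 45 41
f 42 48 44
f 46 42 45
f 46 48 42
f 44 48 43
f 47 45 43
f 43 48 47
f 47 46 45
f 48 46 47
f 50 49 53
f 50 53 51
f 51 53 54
f 51 54 52
f 53 49 55
f 53 55 54
f 54 55 56
f 54 56 52
f 55 49 57
f 55 57 56
f 56 57 58
f 56 58 52
f 57 49 59
f 57 59 58
f 58 59 60
f 58 60 52
f 59 49 61
f 59 61 60
f 60 61 62
f 60 62 52
f 61 49 63
f 61 63 62
f 62 63 64
f 62 64 52
f 63 49 65
f 63 65 64
f 64 65 66
f 64 66 52
f 65 49 67
f 65 67 66
f 66 67 68
f 66 68 52
f 67 49 50
f 67 50 68
f 68 50 51
f 68 51 52



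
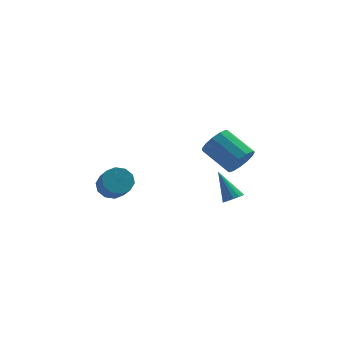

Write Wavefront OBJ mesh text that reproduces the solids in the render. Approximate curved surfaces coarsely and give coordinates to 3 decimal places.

v 3.2 -4.351 1.974
v 3.746 -4.461 2.755
v 2.667 -3.059 3.708
v 2.12 -2.949 2.926
v 3.983 -4.077 2.457
v 2.903 -2.675 3.41
v 3.97 -3.78 2.005
v 2.891 -2.377 2.958
v 3.713 -3.664 1.543
v 2.634 -2.261 2.496
v 3.293 -3.766 1.218
v 2.214 -2.364 2.171
v 2.844 -4.054 1.133
v 1.764 -2.652 2.086
v 2.507 -4.437 1.315
v 1.427 -3.034 2.267
v 2.39 -4.792 1.705
v 1.311 -3.39 2.658
v 2.531 -5.007 2.181
v 1.451 -3.605 3.134
v 2.883 -5.014 2.591
v 1.804 -3.612 3.544
v 3.337 -4.811 2.805
v 2.257 -3.409 3.758
v 3.725 -0.922 -3.125
v 4.322 -0.922 -2.896
v 3.155 0.302 -1.635
v 4.312 -0.668 -3.108
v 4.145 -0.482 -3.325
v 3.865 -0.414 -3.488
v 3.547 -0.482 -3.554
v 3.277 -0.667 -3.505
v 3.127 -0.921 -3.354
v 3.137 -1.175 -3.141
v 3.305 -1.361 -2.924
v 3.585 -1.429 -2.761
v 3.903 -1.362 -2.695
v 4.172 -1.176 -2.745
v -2.213 3.399 -3.905
v -1.63 2.919 -4.481
v -1.465 1.86 -3.432
v -2.047 2.341 -2.855
v -1.305 3.287 -4.161
v -1.139 2.229 -3.111
v -1.326 3.699 -3.742
v -1.161 2.64 -2.693
v -1.686 3.996 -3.386
v -1.52 2.937 -2.336
v -2.247 4.065 -3.228
v -2.082 3.006 -2.178
v -2.795 3.88 -3.328
v -2.63 2.821 -2.279
v -3.121 3.511 -3.649
v -2.955 2.453 -2.599
v -3.099 3.1 -4.067
v -2.934 2.041 -3.018
v -2.74 2.803 -4.424
v -2.574 1.744 -3.374
v -2.178 2.734 -4.582
v -2.013 1.675 -3.532
f 2 1 5
f 2 5 3
f 3 5 6
f 3 6 4
f 5 1 7
f 5 7 6
f 6 7 8
f 6 8 4
f 7 1 9
f 7 9 8
f 8 9 10
f 8 10 4
f 9 1 11
f 9 11 10
f 10 11 12
f 10 12 4
f 11 1 13
f 11 13 12
f 12 13 14
f 12 14 4
f 13 1 15
f 13 15 14
f 14 15 16
f 14 16 4
f 15 1 17
f 15 17 16
f 16 17 18
f 16 18 4
f 17 1 19
f 17 19 18
f 18 19 20
f 18 20 4
f 19 1 21
f 19 21 20
f 20 21 22
f 20 22 4
f 21 1 23
f 21 23 22
f 22 23 24
f 22 24 4
f 23 1 2
f 23 2 24
f 24 2 3
f 24 3 4
f 26 25 28
f 26 28 27
f 28 25 29
f 28 29 27
f 29 25 30
f 29 30 27
f 30 25 31
f 30 31 27
f 31 25 32
f 31 32 27
f 32 25 33
f 32 33 27
f 33 25 34
f 33 34 27
f 34 25 35
f 34 35 27
f 35 25 36
f 35 36 27
f 36 25 37
f 36 37 27
f 37 25 38
f 37 38 27
f 38 25 26
f 38 26 27
f 40 39 43
f 40 43 41
f 41 43 44
f 41 44 42
f 43 39 45
f 43 45 44
f 44 45 46
f 44 46 42
f 45 39 47
f 45 47 46
f 46 47 48
f 46 48 42
f 47 39 49
f 47 49 48
f 48 49 50
f 48 50 42
f 49 39 51
f 49 51 50
f 50 51 52
f 50 52 42
f 51 39 53
f 51 53 52
f 52 53 54
f 52 54 42
f 53 39 55
f 53 55 54
f 54 55 56
f 54 56 42
f 55 39 57
f 55 57 56
f 56 57 58
f 56 58 42
f 57 39 59
f 57 59 58
f 58 59 60
f 58 60 42
f 59 39 40
f 59 40 60
f 60 40 41
f 60 41 42



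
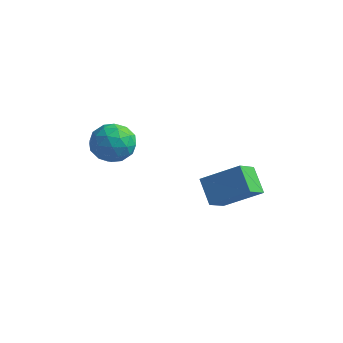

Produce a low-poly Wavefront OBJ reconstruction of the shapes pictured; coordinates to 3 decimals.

v -2.853 2.242 -1.864
v -2.232 1.4 -1.48
v -4.248 1.66 -0.88
v -3.627 0.818 -0.496
v -3.399 1.864 -0.187
v -2.537 2.224 -0.795
v -3.943 0.836 -1.565
v -3.081 1.196 -2.173
v -2.905 0.531 -1.296
v -2.569 1.166 -0.444
v -3.911 1.894 -1.916
v -3.575 2.529 -1.064
v -2.42 1.872 -1.758
v -4.06 1.188 -0.602
v -3.926 1.803 -0.42
v -3.561 1.308 -0.194
v -2.6 2.356 -1.355
v -2.234 1.861 -1.13
v -2.921 2.134 -0.37
v -4.246 1.199 -1.23
v -3.88 0.704 -1.005
v -2.919 1.752 -2.166
v -2.554 1.257 -1.94
v -3.559 0.926 -1.99
v -2.451 0.866 -1.425
v -3.27 0.524 -0.846
v -3.456 0.535 -1.474
v -2.95 0.746 -1.832
v -2.253 1.24 -0.924
v -3.073 0.898 -0.346
v -2.939 1.513 -0.164
v -2.433 1.724 -0.521
v -2.649 0.729 -0.816
v -3.407 2.162 -2.014
v -4.227 1.82 -1.436
v -4.047 1.336 -1.839
v -3.541 1.547 -2.196
v -3.21 2.536 -1.514
v -4.029 2.194 -0.935
v -3.53 2.314 -0.528
v -3.024 2.525 -0.886
v -3.831 2.331 -1.544
v 1.444 2.135 -3.69
v 0.518 2.734 -2.733
v 1.416 3.293 -4.441
v 0.491 3.892 -3.483
v 3.029 2.868 -2.617
v 2.104 3.467 -1.659
v 3.002 4.026 -3.367
v 2.076 4.625 -2.41
f 1 38 17
f 38 12 41
f 17 41 6
f 38 41 17
f 1 17 13
f 17 6 18
f 13 18 2
f 17 18 13
f 1 13 22
f 13 2 23
f 22 23 8
f 13 23 22
f 1 22 34
f 22 8 37
f 34 37 11
f 22 37 34
f 1 34 38
f 34 11 42
f 38 42 12
f 34 42 38
f 2 18 29
f 18 6 32
f 29 32 10
f 18 32 29
f 6 41 19
f 41 12 40
f 19 40 5
f 41 40 19
f 12 42 39
f 42 11 35
f 39 35 3
f 42 35 39
f 11 37 36
f 37 8 24
f 36 24 7
f 37 24 36
f 8 23 28
f 23 2 25
f 28 25 9
f 23 25 28
f 4 30 16
f 30 10 31
f 16 31 5
f 30 31 16
f 4 16 14
f 16 5 15
f 14 15 3
f 16 15 14
f 4 14 21
f 14 3 20
f 21 20 7
f 14 20 21
f 4 21 26
f 21 7 27
f 26 27 9
f 21 27 26
f 4 26 30
f 26 9 33
f 30 33 10
f 26 33 30
f 5 31 19
f 31 10 32
f 19 32 6
f 31 32 19
f 3 15 39
f 15 5 40
f 39 40 12
f 15 40 39
f 7 20 36
f 20 3 35
f 36 35 11
f 20 35 36
f 9 27 28
f 27 7 24
f 28 24 8
f 27 24 28
f 10 33 29
f 33 9 25
f 29 25 2
f 33 25 29
f 44 46 43
f 47 44 43
f 43 46 45
f 45 47 43
f 44 50 46
f 48 44 47
f 48 50 44
f 46 50 45
f 49 47 45
f 45 50 49
f 49 48 47
f 50 48 49



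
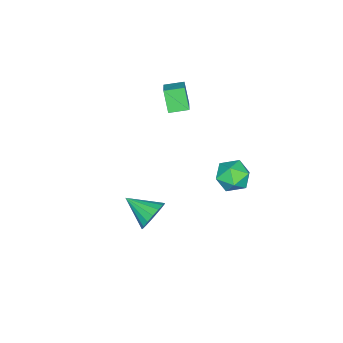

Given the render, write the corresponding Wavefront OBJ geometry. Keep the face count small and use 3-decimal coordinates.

v -4.703 3.103 -3.551
v -3.897 3.444 -2.763
v -3.683 1.536 -3.917
v -2.877 1.877 -3.129
v -3.946 1.539 -2.769
v -4.577 2.508 -2.543
v -3.003 2.472 -4.137
v -3.634 3.441 -3.911
v -2.846 3.054 -3.125
v -3.429 2.478 -2.28
v -4.151 2.502 -4.4
v -4.734 1.926 -3.555
v -3.523 -0.242 2.408
v -4.023 -0.826 3.731
v -2.335 0.421 3.151
v -2.835 -0.163 4.473
v -2.865 -1.217 2.227
v -3.365 -1.801 3.549
v -1.677 -0.554 2.969
v -2.177 -1.138 4.292
v 3.532 1.433 -0.864
v 4.127 1.741 -0.082
v 3.488 -0.333 -0.136
v 3.668 1.819 0.081
v 3.178 1.809 0.027
v 2.769 1.713 -0.231
v 2.535 1.552 -0.635
v 2.53 1.364 -1.09
v 2.754 1.192 -1.494
v 3.156 1.075 -1.754
v 3.645 1.04 -1.81
v 4.107 1.094 -1.649
v 4.438 1.227 -1.308
v 4.562 1.406 -0.866
v 4.449 1.592 -0.423
f 1 12 6
f 1 6 2
f 1 2 8
f 1 8 11
f 1 11 12
f 2 6 10
f 6 12 5
f 12 11 3
f 11 8 7
f 8 2 9
f 4 10 5
f 4 5 3
f 4 3 7
f 4 7 9
f 4 9 10
f 5 10 6
f 3 5 12
f 7 3 11
f 9 7 8
f 10 9 2
f 14 16 13
f 17 14 13
f 13 16 15
f 15 17 13
f 14 20 16
f 18 14 17
f 18 20 14
f 16 20 15
f 19 17 15
f 15 20 19
f 19 18 17
f 20 18 19
f 22 21 24
f 22 24 23
f 24 21 25
f 24 25 23
f 25 21 26
f 25 26 23
f 26 21 27
f 26 27 23
f 27 21 28
f 27 28 23
f 28 21 29
f 28 29 23
f 29 21 30
f 29 30 23
f 30 21 31
f 30 31 23
f 31 21 32
f 31 32 23
f 32 21 33
f 32 33 23
f 33 21 34
f 33 34 23
f 34 21 35
f 34 35 23
f 35 21 22
f 35 22 23



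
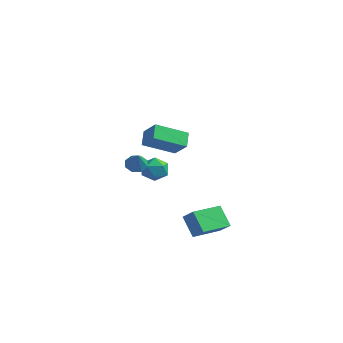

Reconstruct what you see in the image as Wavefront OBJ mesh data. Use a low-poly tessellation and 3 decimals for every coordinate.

v -3.799 2.996 -1.209
v -3.274 2.84 -1.629
v -3.121 2.424 -0.151
v -3.22 3.316 -1.407
v -3.505 3.604 -1.068
v -3.962 3.536 -0.812
v -4.323 3.152 -0.788
v -4.377 2.676 -1.011
v -4.092 2.387 -1.349
v -3.636 2.455 -1.605
v -0.954 0.418 1.969
v -1.422 1.077 2.639
v 0.032 1.987 1.115
v -0.436 2.646 1.786
v 0.056 0.254 2.834
v -0.412 0.913 3.505
v 1.042 1.823 1.981
v 0.574 2.482 2.651
v 2.723 -0.392 -1.996
v 3.516 -0.47 -1.328
v 3.013 1.451 -2.126
v 3.806 1.373 -1.457
v 3.634 -0.613 -3.103
v 4.427 -0.691 -2.434
v 3.924 1.23 -3.232
v 4.717 1.152 -2.564
v -3.191 4.495 -2.204
v -2.404 4.077 -2.049
v -3.876 3.523 -1.351
v -3.089 3.105 -1.196
v -3.237 3.929 -0.855
v -2.814 4.53 -1.382
v -3.466 3.07 -2.018
v -3.043 3.671 -2.545
v -2.574 3.196 -1.934
v -2.433 3.727 -1.216
v -3.847 3.873 -2.184
v -3.706 4.404 -1.466
f 2 1 4
f 2 4 3
f 4 1 5
f 4 5 3
f 5 1 6
f 5 6 3
f 6 1 7
f 6 7 3
f 7 1 8
f 7 8 3
f 8 1 9
f 8 9 3
f 9 1 10
f 9 10 3
f 10 1 2
f 10 2 3
f 12 14 11
f 15 12 11
f 11 14 13
f 13 15 11
f 12 18 14
f 16 12 15
f 16 18 12
f 14 18 13
f 17 15 13
f 13 18 17
f 17 16 15
f 18 16 17
f 20 22 19
f 23 20 19
f 19 22 21
f 21 23 19
f 20 26 22
f 24 20 23
f 24 26 20
f 22 26 21
f 25 23 21
f 21 26 25
f 25 24 23
f 26 24 25
f 27 38 32
f 27 32 28
f 27 28 34
f 27 34 37
f 27 37 38
f 28 32 36
f 32 38 31
f 38 37 29
f 37 34 33
f 34 28 35
f 30 36 31
f 30 31 29
f 30 29 33
f 30 33 35
f 30 35 36
f 31 36 32
f 29 31 38
f 33 29 37
f 35 33 34
f 36 35 28



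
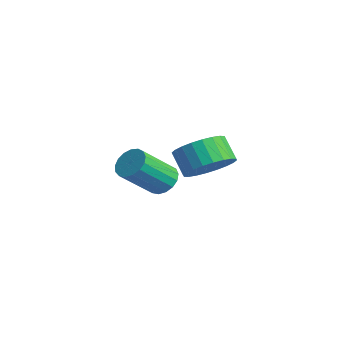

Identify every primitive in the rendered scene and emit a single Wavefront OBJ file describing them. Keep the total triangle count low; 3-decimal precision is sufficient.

v 4.061 1.441 1.17
v 4.793 1.152 1.834
v 4.032 1.11 2.655
v 3.299 1.399 1.99
v 4.808 1.552 1.869
v 4.047 1.51 2.69
v 4.71 1.935 1.798
v 3.949 1.893 2.619
v 4.513 2.243 1.631
v 3.752 2.201 2.452
v 4.247 2.429 1.394
v 3.486 2.387 2.215
v 3.953 2.465 1.123
v 3.191 2.422 1.943
v 3.675 2.344 0.859
v 2.913 2.302 1.679
v 3.456 2.086 0.642
v 2.694 2.044 1.462
v 3.328 1.73 0.505
v 2.567 1.688 1.326
v 3.313 1.33 0.47
v 2.552 1.288 1.291
v 3.411 0.947 0.541
v 2.65 0.905 1.362
v 3.608 0.639 0.708
v 2.847 0.597 1.529
v 3.874 0.453 0.945
v 3.113 0.411 1.766
v 4.169 0.418 1.217
v 3.407 0.375 2.037
v 4.447 0.538 1.481
v 3.685 0.496 2.301
v 4.666 0.796 1.698
v 3.904 0.754 2.518
v -0.609 2.081 -1.753
v -0.164 2.506 -1.325
v -0.065 1.043 0.022
v -0.511 0.619 -0.407
v -0.494 2.587 -1.212
v -0.396 1.125 0.134
v -0.852 2.553 -1.223
v -0.753 1.091 0.123
v -1.153 2.411 -1.355
v -1.055 0.948 -0.009
v -1.33 2.193 -1.579
v -1.232 0.73 -0.233
v -1.342 1.949 -1.843
v -1.244 0.487 -0.496
v -1.186 1.736 -2.086
v -1.088 0.274 -0.739
v -0.898 1.602 -2.253
v -0.799 0.14 -0.906
v -0.544 1.577 -2.305
v -0.445 0.115 -0.959
v -0.205 1.668 -2.231
v -0.106 0.206 -0.885
v 0.042 1.854 -2.048
v 0.141 0.392 -0.701
v 0.139 2.092 -1.797
v 0.238 0.629 -0.45
v 0.065 2.327 -1.536
v 0.164 0.865 -0.19
f 2 1 5
f 2 5 3
f 3 5 6
f 3 6 4
f 5 1 7
f 5 7 6
f 6 7 8
f 6 8 4
f 7 1 9
f 7 9 8
f 8 9 10
f 8 10 4
f 9 1 11
f 9 11 10
f 10 11 12
f 10 12 4
f 11 1 13
f 11 13 12
f 12 13 14
f 12 14 4
f 13 1 15
f 13 15 14
f 14 15 16
f 14 16 4
f 15 1 17
f 15 17 16
f 16 17 18
f 16 18 4
f 17 1 19
f 17 19 18
f 18 19 20
f 18 20 4
f 19 1 21
f 19 21 20
f 20 21 22
f 20 22 4
f 21 1 23
f 21 23 22
f 22 23 24
f 22 24 4
f 23 1 25
f 23 25 24
f 24 25 26
f 24 26 4
f 25 1 27
f 25 27 26
f 26 27 28
f 26 28 4
f 27 1 29
f 27 29 28
f 28 29 30
f 28 30 4
f 29 1 31
f 29 31 30
f 30 31 32
f 30 32 4
f 31 1 33
f 31 33 32
f 32 33 34
f 32 34 4
f 33 1 2
f 33 2 34
f 34 2 3
f 34 3 4
f 36 35 39
f 36 39 37
f 37 39 40
f 37 40 38
f 39 35 41
f 39 41 40
f 40 41 42
f 40 42 38
f 41 35 43
f 41 43 42
f 42 43 44
f 42 44 38
f 43 35 45
f 43 45 44
f 44 45 46
f 44 46 38
f 45 35 47
f 45 47 46
f 46 47 48
f 46 48 38
f 47 35 49
f 47 49 48
f 48 49 50
f 48 50 38
f 49 35 51
f 49 51 50
f 50 51 52
f 50 52 38
f 51 35 53
f 51 53 52
f 52 53 54
f 52 54 38
f 53 35 55
f 53 55 54
f 54 55 56
f 54 56 38
f 55 35 57
f 55 57 56
f 56 57 58
f 56 58 38
f 57 35 59
f 57 59 58
f 58 59 60
f 58 60 38
f 59 35 61
f 59 61 60
f 60 61 62
f 60 62 38
f 61 35 36
f 61 36 62
f 62 36 37
f 62 37 38



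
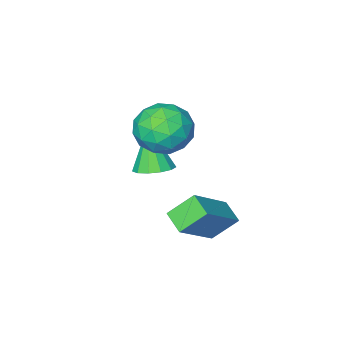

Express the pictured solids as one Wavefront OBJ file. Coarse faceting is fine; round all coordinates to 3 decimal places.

v 1.122 -2.146 2.972
v 1.617 -2.648 3.849
v -0.397 -1.932 3.951
v 0.098 -2.434 4.828
v 0.442 -1.416 4.494
v 1.381 -1.548 3.889
v -0.161 -3.032 3.911
v 0.778 -3.164 3.306
v 0.824 -3.195 4.429
v 1.197 -2.197 4.79
v 0.023 -2.383 3.01
v 0.396 -1.385 3.371
v 1.503 -2.416 3.324
v -0.283 -2.164 4.476
v -0.08 -1.566 4.279
v 0.21 -1.861 4.795
v 1.364 -1.77 3.348
v 1.655 -2.064 3.863
v 0.965 -1.34 4.243
v -0.435 -2.516 3.937
v -0.144 -2.81 4.452
v 1.01 -2.719 3.005
v 1.3 -3.014 3.521
v 0.255 -3.24 3.557
v 1.328 -3.032 4.181
v 0.435 -2.906 4.757
v 0.282 -3.258 4.218
v 0.834 -3.336 3.862
v 1.547 -2.445 4.393
v 0.654 -2.32 4.969
v 0.856 -1.721 4.772
v 1.408 -1.799 4.416
v 1.081 -2.767 4.734
v 0.566 -2.26 2.831
v -0.327 -2.135 3.407
v -0.188 -2.781 3.384
v 0.364 -2.859 3.028
v 0.785 -1.674 3.043
v -0.108 -1.548 3.619
v 0.386 -1.244 3.938
v 0.938 -1.322 3.582
v 0.139 -1.813 3.066
v 0.152 -3.587 0.868
v 0.912 -3.48 1.009
v -0.072 -4.313 2.632
v 0.709 -3.111 1.135
v 0.33 -2.893 1.176
v -0.106 -2.896 1.12
v -0.46 -3.118 0.984
v -0.62 -3.489 0.811
v -0.534 -3.891 0.656
v -0.231 -4.197 0.569
v 0.194 -4.309 0.576
v 0.605 -4.192 0.677
v 0.873 -3.883 0.838
v -0.841 -0.653 0.504
v 0.773 -0.23 1.845
v -0.768 0.212 0.144
v 0.845 0.635 1.484
v -0.025 -1.075 -0.344
v 1.588 -0.652 0.996
v 0.047 -0.21 -0.705
v 1.661 0.213 0.636
f 1 38 17
f 38 12 41
f 17 41 6
f 38 41 17
f 1 17 13
f 17 6 18
f 13 18 2
f 17 18 13
f 1 13 22
f 13 2 23
f 22 23 8
f 13 23 22
f 1 22 34
f 22 8 37
f 34 37 11
f 22 37 34
f 1 34 38
f 34 11 42
f 38 42 12
f 34 42 38
f 2 18 29
f 18 6 32
f 29 32 10
f 18 32 29
f 6 41 19
f 41 12 40
f 19 40 5
f 41 40 19
f 12 42 39
f 42 11 35
f 39 35 3
f 42 35 39
f 11 37 36
f 37 8 24
f 36 24 7
f 37 24 36
f 8 23 28
f 23 2 25
f 28 25 9
f 23 25 28
f 4 30 16
f 30 10 31
f 16 31 5
f 30 31 16
f 4 16 14
f 16 5 15
f 14 15 3
f 16 15 14
f 4 14 21
f 14 3 20
f 21 20 7
f 14 20 21
f 4 21 26
f 21 7 27
f 26 27 9
f 21 27 26
f 4 26 30
f 26 9 33
f 30 33 10
f 26 33 30
f 5 31 19
f 31 10 32
f 19 32 6
f 31 32 19
f 3 15 39
f 15 5 40
f 39 40 12
f 15 40 39
f 7 20 36
f 20 3 35
f 36 35 11
f 20 35 36
f 9 27 28
f 27 7 24
f 28 24 8
f 27 24 28
f 10 33 29
f 33 9 25
f 29 25 2
f 33 25 29
f 44 43 46
f 44 46 45
f 46 43 47
f 46 47 45
f 47 43 48
f 47 48 45
f 48 43 49
f 48 49 45
f 49 43 50
f 49 50 45
f 50 43 51
f 50 51 45
f 51 43 52
f 51 52 45
f 52 43 53
f 52 53 45
f 53 43 54
f 53 54 45
f 54 43 55
f 54 55 45
f 55 43 44
f 55 44 45
f 57 59 56
f 60 57 56
f 56 59 58
f 58 60 56
f 57 63 59
f 61 57 60
f 61 63 57
f 59 63 58
f 62 60 58
f 58 63 62
f 62 61 60
f 63 61 62



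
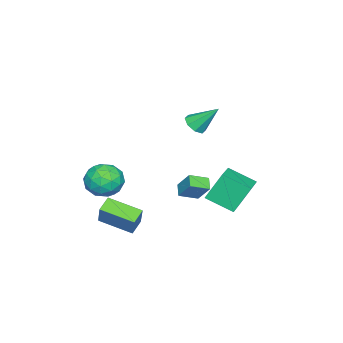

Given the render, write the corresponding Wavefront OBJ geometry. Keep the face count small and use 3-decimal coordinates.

v -1.257 0.363 2.722
v -0.965 -0.099 3.206
v -1.483 1.577 4.018
v -0.582 0.228 2.966
v -0.594 0.635 2.583
v -0.994 0.882 2.281
v -1.548 0.825 2.238
v -1.932 0.497 2.479
v -1.92 0.091 2.862
v -1.52 -0.156 3.163
v 1.181 -3.049 -0.107
v 1.764 -2.517 -0.952
v 1.216 -4.643 -1.088
v 1.799 -4.111 -1.933
v 2.309 -4.307 -0.913
v 2.287 -3.322 -0.307
v 0.693 -3.838 -1.733
v 0.671 -2.853 -1.127
v 1.463 -3.004 -1.957
v 2.461 -3.294 -1.45
v 0.519 -3.866 -0.59
v 1.517 -4.156 -0.083
v 1.469 -2.643 -0.444
v 1.511 -4.517 -1.596
v 1.81 -4.632 -0.997
v 2.153 -4.319 -1.493
v 1.776 -3.116 -0.065
v 2.119 -2.803 -0.561
v 2.44 -3.855 -0.538
v 0.861 -4.357 -1.479
v 1.204 -4.044 -1.975
v 0.827 -2.841 -0.547
v 1.17 -2.528 -1.043
v 0.54 -3.305 -1.502
v 1.635 -2.617 -1.531
v 1.656 -3.554 -2.107
v 1.006 -3.394 -1.99
v 0.993 -2.815 -1.634
v 2.222 -2.787 -1.233
v 2.243 -3.724 -1.809
v 2.542 -3.839 -1.21
v 2.529 -3.26 -0.854
v 2.045 -3.073 -1.824
v 0.737 -3.436 -0.231
v 0.758 -4.373 -0.807
v 0.451 -3.9 -1.186
v 0.438 -3.321 -0.83
v 1.324 -3.606 0.067
v 1.345 -4.543 -0.509
v 1.987 -4.345 -0.406
v 1.974 -3.766 -0.05
v 0.935 -4.087 -0.216
v -3.496 -0.456 -4.306
v -4.134 -0.808 -3.87
v -3.189 0.379 -3.186
v -3.828 0.027 -2.749
v -2.752 -1.287 -3.891
v -3.391 -1.639 -3.454
v -2.446 -0.452 -2.77
v -3.084 -0.804 -2.334
v -1.524 2.134 -0.268
v 0.142 2.522 0.187
v -1.681 3.685 -1.017
v -0.015 4.073 -0.562
v -0.925 1.427 -1.858
v 0.741 1.815 -1.403
v -1.082 2.978 -2.607
v 0.584 3.366 -2.152
v 2.81 -3.269 -3.269
v 1.966 -3.212 -2.837
v 2.647 -1.38 -3.84
v 1.803 -1.323 -3.407
v 3.537 -2.797 -1.913
v 2.693 -2.74 -1.48
v 3.374 -0.908 -2.483
v 2.53 -0.851 -2.051
f 2 1 4
f 2 4 3
f 4 1 5
f 4 5 3
f 5 1 6
f 5 6 3
f 6 1 7
f 6 7 3
f 7 1 8
f 7 8 3
f 8 1 9
f 8 9 3
f 9 1 10
f 9 10 3
f 10 1 2
f 10 2 3
f 11 48 27
f 48 22 51
f 27 51 16
f 48 51 27
f 11 27 23
f 27 16 28
f 23 28 12
f 27 28 23
f 11 23 32
f 23 12 33
f 32 33 18
f 23 33 32
f 11 32 44
f 32 18 47
f 44 47 21
f 32 47 44
f 11 44 48
f 44 21 52
f 48 52 22
f 44 52 48
f 12 28 39
f 28 16 42
f 39 42 20
f 28 42 39
f 16 51 29
f 51 22 50
f 29 50 15
f 51 50 29
f 22 52 49
f 52 21 45
f 49 45 13
f 52 45 49
f 21 47 46
f 47 18 34
f 46 34 17
f 47 34 46
f 18 33 38
f 33 12 35
f 38 35 19
f 33 35 38
f 14 40 26
f 40 20 41
f 26 41 15
f 40 41 26
f 14 26 24
f 26 15 25
f 24 25 13
f 26 25 24
f 14 24 31
f 24 13 30
f 31 30 17
f 24 30 31
f 14 31 36
f 31 17 37
f 36 37 19
f 31 37 36
f 14 36 40
f 36 19 43
f 40 43 20
f 36 43 40
f 15 41 29
f 41 20 42
f 29 42 16
f 41 42 29
f 13 25 49
f 25 15 50
f 49 50 22
f 25 50 49
f 17 30 46
f 30 13 45
f 46 45 21
f 30 45 46
f 19 37 38
f 37 17 34
f 38 34 18
f 37 34 38
f 20 43 39
f 43 19 35
f 39 35 12
f 43 35 39
f 54 56 53
f 57 54 53
f 53 56 55
f 55 57 53
f 54 60 56
f 58 54 57
f 58 60 54
f 56 60 55
f 59 57 55
f 55 60 59
f 59 58 57
f 60 58 59
f 62 64 61
f 65 62 61
f 61 64 63
f 63 65 61
f 62 68 64
f 66 62 65
f 66 68 62
f 64 68 63
f 67 65 63
f 63 68 67
f 67 66 65
f 68 66 67
f 70 72 69
f 73 70 69
f 69 72 71
f 71 73 69
f 70 76 72
f 74 70 73
f 74 76 70
f 72 76 71
f 75 73 71
f 71 76 75
f 75 74 73
f 76 74 75



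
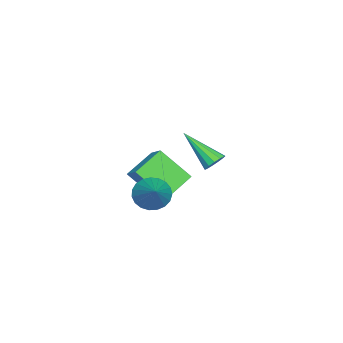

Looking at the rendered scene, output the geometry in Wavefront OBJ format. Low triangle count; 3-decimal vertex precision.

v 0.03 -1.827 -2.221
v 0.422 -1.44 -2.933
v 1.51 -1.153 -1.039
v 0.199 -1.167 -2.809
v -0.054 -1.008 -2.583
v -0.292 -0.99 -2.295
v -0.474 -1.118 -1.994
v -0.57 -1.368 -1.732
v -0.561 -1.697 -1.555
v -0.45 -2.049 -1.493
v -0.256 -2.363 -1.557
v -0.013 -2.584 -1.735
v 0.238 -2.674 -1.998
v 0.453 -2.618 -2.299
v 0.595 -2.425 -2.587
v 0.639 -2.129 -2.811
v 0.578 -1.78 -2.933
v -3.355 -4.2 -3.425
v -4.81 -3.487 -2.689
v -3.367 -2.69 -4.913
v -4.822 -1.976 -4.176
v -2.698 -3.544 -2.764
v -4.153 -2.83 -2.027
v -2.71 -2.033 -4.251
v -4.165 -1.32 -3.515
v 1.512 1.502 1.294
v 1.722 1.788 1.74
v 0.988 -0.062 2.546
v 1.413 1.872 1.716
v 1.136 1.839 1.558
v 0.977 1.699 1.317
v 0.989 1.496 1.068
v 1.166 1.295 0.891
v 1.454 1.16 0.842
v 1.759 1.133 0.937
v 1.986 1.224 1.145
v 2.063 1.403 1.401
v 1.964 1.613 1.623
f 2 1 4
f 2 4 3
f 4 1 5
f 4 5 3
f 5 1 6
f 5 6 3
f 6 1 7
f 6 7 3
f 7 1 8
f 7 8 3
f 8 1 9
f 8 9 3
f 9 1 10
f 9 10 3
f 10 1 11
f 10 11 3
f 11 1 12
f 11 12 3
f 12 1 13
f 12 13 3
f 13 1 14
f 13 14 3
f 14 1 15
f 14 15 3
f 15 1 16
f 15 16 3
f 16 1 17
f 16 17 3
f 17 1 2
f 17 2 3
f 19 21 18
f 22 19 18
f 18 21 20
f 20 22 18
f 19 25 21
f 23 19 22
f 23 25 19
f 21 25 20
f 24 22 20
f 20 25 24
f 24 23 22
f 25 23 24
f 27 26 29
f 27 29 28
f 29 26 30
f 29 30 28
f 30 26 31
f 30 31 28
f 31 26 32
f 31 32 28
f 32 26 33
f 32 33 28
f 33 26 34
f 33 34 28
f 34 26 35
f 34 35 28
f 35 26 36
f 35 36 28
f 36 26 37
f 36 37 28
f 37 26 38
f 37 38 28
f 38 26 27
f 38 27 28



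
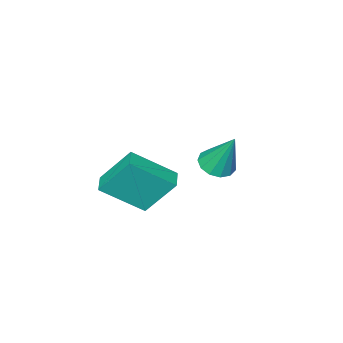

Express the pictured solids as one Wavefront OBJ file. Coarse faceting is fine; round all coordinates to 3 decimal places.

v -1.138 -3.375 1.651
v -0.506 -3.785 1.891
v -1.282 -2.525 3.489
v -0.352 -3.402 1.725
v -0.447 -3.01 1.537
v -0.761 -2.734 1.384
v -1.195 -2.662 1.317
v -1.611 -2.816 1.355
v -1.876 -3.148 1.488
v -1.908 -3.552 1.672
v -1.694 -3.9 1.85
v -1.304 -4.081 1.965
v -0.862 -4.038 1.98
v 2.454 -3.185 1.472
v 1.672 -2.313 3.069
v 2.98 -2.586 1.403
v 2.198 -1.714 2.999
v 3.802 -4.226 2.701
v 3.02 -3.354 4.297
v 4.328 -3.627 2.631
v 3.546 -2.755 4.228
f 2 1 4
f 2 4 3
f 4 1 5
f 4 5 3
f 5 1 6
f 5 6 3
f 6 1 7
f 6 7 3
f 7 1 8
f 7 8 3
f 8 1 9
f 8 9 3
f 9 1 10
f 9 10 3
f 10 1 11
f 10 11 3
f 11 1 12
f 11 12 3
f 12 1 13
f 12 13 3
f 13 1 2
f 13 2 3
f 15 17 14
f 18 15 14
f 14 17 16
f 16 18 14
f 15 21 17
f 19 15 18
f 19 21 15
f 17 21 16
f 20 18 16
f 16 21 20
f 20 19 18
f 21 19 20



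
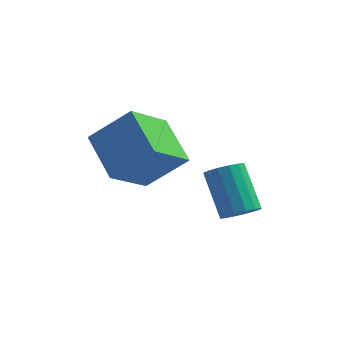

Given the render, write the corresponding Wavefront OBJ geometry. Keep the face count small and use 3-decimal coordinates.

v -3.641 -2.686 0.203
v -4.334 -4.032 1.267
v -4.684 -1.476 1.055
v -5.376 -2.822 2.119
v -2.384 -2.418 1.361
v -3.076 -3.764 2.425
v -3.426 -1.208 2.213
v -4.119 -2.554 3.277
v -1.003 -1.572 -1.271
v -0.399 -1.458 -1.005
v -1.153 -0.555 0.318
v -1.757 -0.668 0.051
v -0.455 -1.191 -1.219
v -1.208 -0.287 0.104
v -0.657 -1.026 -1.447
v -1.41 -0.122 -0.124
v -0.952 -1.007 -1.628
v -1.706 -0.104 -0.305
v -1.261 -1.139 -1.713
v -2.015 -0.236 -0.391
v -1.501 -1.388 -1.68
v -2.254 -0.484 -0.358
v -1.607 -1.685 -1.538
v -2.361 -0.782 -0.215
v -1.552 -1.953 -1.324
v -2.305 -1.049 -0.001
v -1.35 -2.118 -1.096
v -2.103 -1.214 0.227
v -1.054 -2.136 -0.915
v -1.808 -1.233 0.408
v -0.745 -2.004 -0.829
v -1.499 -1.101 0.493
v -0.506 -1.756 -0.862
v -1.259 -0.852 0.46
f 2 4 1
f 5 2 1
f 1 4 3
f 3 5 1
f 2 8 4
f 6 2 5
f 6 8 2
f 4 8 3
f 7 5 3
f 3 8 7
f 7 6 5
f 8 6 7
f 10 9 13
f 10 13 11
f 11 13 14
f 11 14 12
f 13 9 15
f 13 15 14
f 14 15 16
f 14 16 12
f 15 9 17
f 15 17 16
f 16 17 18
f 16 18 12
f 17 9 19
f 17 19 18
f 18 19 20
f 18 20 12
f 19 9 21
f 19 21 20
f 20 21 22
f 20 22 12
f 21 9 23
f 21 23 22
f 22 23 24
f 22 24 12
f 23 9 25
f 23 25 24
f 24 25 26
f 24 26 12
f 25 9 27
f 25 27 26
f 26 27 28
f 26 28 12
f 27 9 29
f 27 29 28
f 28 29 30
f 28 30 12
f 29 9 31
f 29 31 30
f 30 31 32
f 30 32 12
f 31 9 33
f 31 33 32
f 32 33 34
f 32 34 12
f 33 9 10
f 33 10 34
f 34 10 11
f 34 11 12



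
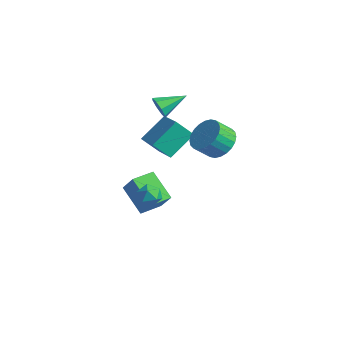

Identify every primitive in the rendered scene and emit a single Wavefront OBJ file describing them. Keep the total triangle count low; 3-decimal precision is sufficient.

v -1.981 3.066 -0.854
v -2.572 2.316 0.142
v -1.958 4.625 0.333
v -2.549 3.875 1.329
v -0.291 2.565 -0.229
v -0.882 1.815 0.767
v -0.268 4.124 0.958
v -0.859 3.374 1.954
v -1.091 1.123 -4.583
v -2.68 1.13 -3.385
v -1.08 2.503 -4.576
v -2.67 2.51 -3.379
v -0.17 1.11 -3.361
v -1.76 1.117 -2.164
v -0.16 2.49 -3.355
v -1.749 2.497 -2.157
v 0.608 0.888 -1.482
v 1.301 0.767 -1.79
v 0.499 -0.327 -1.25
v 1.192 -0.448 -1.558
v 1.128 -0.073 -0.891
v 1.195 0.678 -1.034
v 0.605 -0.238 -2.006
v 0.672 0.513 -2.149
v 1.299 0.071 -2.113
v 1.622 0.173 -1.424
v 0.178 0.267 -1.616
v 0.501 0.369 -0.927
v 3.223 3.095 2.612
v 4.148 3.257 3.082
v 3.862 2.406 3.938
v 2.937 2.245 3.468
v 3.912 3.53 3.275
v 3.625 2.68 4.131
v 3.57 3.738 3.366
v 3.284 2.887 4.222
v 3.176 3.847 3.343
v 2.89 2.997 4.199
v 2.789 3.842 3.209
v 2.503 2.992 4.065
v 2.468 3.723 2.984
v 2.182 2.873 3.84
v 2.262 3.509 2.702
v 1.976 2.659 3.558
v 2.203 3.232 2.406
v 1.916 2.381 3.262
v 2.298 2.934 2.142
v 2.012 2.083 2.998
v 2.535 2.66 1.949
v 2.248 1.81 2.805
v 2.876 2.453 1.858
v 2.59 1.602 2.714
v 3.27 2.343 1.881
v 2.984 1.493 2.737
v 3.657 2.348 2.015
v 3.371 1.498 2.871
v 3.978 2.467 2.24
v 3.692 1.617 3.096
v 4.184 2.681 2.522
v 3.898 1.831 3.378
v 4.244 2.959 2.818
v 3.957 2.108 3.674
v -1.998 3.085 2.591
v -1.597 3.205 1.968
v -1.562 4.635 3.169
v -2.142 3.378 1.916
v -2.603 3.379 2.259
v -2.708 3.208 2.797
v -2.398 2.965 3.214
v -1.853 2.793 3.266
v -1.393 2.792 2.923
v -1.287 2.962 2.386
f 2 4 1
f 5 2 1
f 1 4 3
f 3 5 1
f 2 8 4
f 6 2 5
f 6 8 2
f 4 8 3
f 7 5 3
f 3 8 7
f 7 6 5
f 8 6 7
f 10 12 9
f 13 10 9
f 9 12 11
f 11 13 9
f 10 16 12
f 14 10 13
f 14 16 10
f 12 16 11
f 15 13 11
f 11 16 15
f 15 14 13
f 16 14 15
f 17 28 22
f 17 22 18
f 17 18 24
f 17 24 27
f 17 27 28
f 18 22 26
f 22 28 21
f 28 27 19
f 27 24 23
f 24 18 25
f 20 26 21
f 20 21 19
f 20 19 23
f 20 23 25
f 20 25 26
f 21 26 22
f 19 21 28
f 23 19 27
f 25 23 24
f 26 25 18
f 30 29 33
f 30 33 31
f 31 33 34
f 31 34 32
f 33 29 35
f 33 35 34
f 34 35 36
f 34 36 32
f 35 29 37
f 35 37 36
f 36 37 38
f 36 38 32
f 37 29 39
f 37 39 38
f 38 39 40
f 38 40 32
f 39 29 41
f 39 41 40
f 40 41 42
f 40 42 32
f 41 29 43
f 41 43 42
f 42 43 44
f 42 44 32
f 43 29 45
f 43 45 44
f 44 45 46
f 44 46 32
f 45 29 47
f 45 47 46
f 46 47 48
f 46 48 32
f 47 29 49
f 47 49 48
f 48 49 50
f 48 50 32
f 49 29 51
f 49 51 50
f 50 51 52
f 50 52 32
f 51 29 53
f 51 53 52
f 52 53 54
f 52 54 32
f 53 29 55
f 53 55 54
f 54 55 56
f 54 56 32
f 55 29 57
f 55 57 56
f 56 57 58
f 56 58 32
f 57 29 59
f 57 59 58
f 58 59 60
f 58 60 32
f 59 29 61
f 59 61 60
f 60 61 62
f 60 62 32
f 61 29 30
f 61 30 62
f 62 30 31
f 62 31 32
f 64 63 66
f 64 66 65
f 66 63 67
f 66 67 65
f 67 63 68
f 67 68 65
f 68 63 69
f 68 69 65
f 69 63 70
f 69 70 65
f 70 63 71
f 70 71 65
f 71 63 72
f 71 72 65
f 72 63 64
f 72 64 65



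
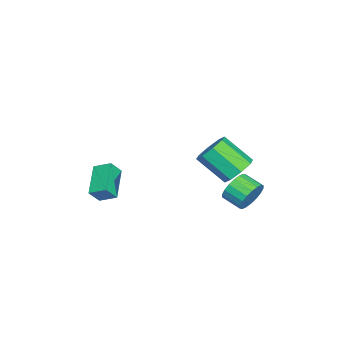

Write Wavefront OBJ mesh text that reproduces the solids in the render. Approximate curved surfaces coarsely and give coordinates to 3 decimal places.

v -3.189 4.424 -2.929
v -2.909 4.003 -3.721
v -3.332 2.975 -3.324
v -3.611 3.396 -2.531
v -2.576 3.962 -3.472
v -2.998 2.934 -3.074
v -2.364 4.013 -3.115
v -2.786 2.985 -2.717
v -2.316 4.146 -2.721
v -2.738 3.118 -2.323
v -2.44 4.333 -2.368
v -2.862 3.305 -1.971
v -2.713 4.538 -2.126
v -3.135 3.511 -1.729
v -3.08 4.721 -2.044
v -3.502 3.693 -1.646
v -3.468 4.845 -2.136
v -3.891 3.817 -1.739
v -3.802 4.886 -2.386
v -4.224 3.858 -1.988
v -4.014 4.835 -2.743
v -4.436 3.807 -2.345
v -4.062 4.702 -3.137
v -4.484 3.674 -2.739
v -3.938 4.515 -3.489
v -4.36 3.487 -3.092
v -3.665 4.309 -3.731
v -4.087 3.282 -3.334
v -3.298 4.127 -3.814
v -3.72 3.099 -3.416
v -0.273 -2.687 -2.53
v -1.963 -2.949 -1.679
v -0.192 -1.742 -2.079
v -1.882 -2.004 -1.228
v 0.182 -3.096 -1.752
v -1.508 -3.358 -0.901
v 0.263 -2.151 -1.301
v -1.427 -2.413 -0.45
v -0.327 4.38 0.809
v 0.239 3.824 0.268
v 0.013 2.345 1.549
v -0.553 2.9 2.091
v 0.616 4.203 0.772
v 0.39 2.724 2.053
v 0.441 4.686 1.298
v 0.215 3.206 2.579
v -0.184 4.989 1.538
v -0.41 3.509 2.819
v -0.893 4.935 1.351
v -1.119 3.456 2.632
v -1.27 4.556 0.847
v -1.496 3.077 2.128
v -1.095 4.074 0.321
v -1.321 2.594 1.602
v -0.47 3.771 0.081
v -0.696 2.291 1.362
f 2 1 5
f 2 5 3
f 3 5 6
f 3 6 4
f 5 1 7
f 5 7 6
f 6 7 8
f 6 8 4
f 7 1 9
f 7 9 8
f 8 9 10
f 8 10 4
f 9 1 11
f 9 11 10
f 10 11 12
f 10 12 4
f 11 1 13
f 11 13 12
f 12 13 14
f 12 14 4
f 13 1 15
f 13 15 14
f 14 15 16
f 14 16 4
f 15 1 17
f 15 17 16
f 16 17 18
f 16 18 4
f 17 1 19
f 17 19 18
f 18 19 20
f 18 20 4
f 19 1 21
f 19 21 20
f 20 21 22
f 20 22 4
f 21 1 23
f 21 23 22
f 22 23 24
f 22 24 4
f 23 1 25
f 23 25 24
f 24 25 26
f 24 26 4
f 25 1 27
f 25 27 26
f 26 27 28
f 26 28 4
f 27 1 29
f 27 29 28
f 28 29 30
f 28 30 4
f 29 1 2
f 29 2 30
f 30 2 3
f 30 3 4
f 32 34 31
f 35 32 31
f 31 34 33
f 33 35 31
f 32 38 34
f 36 32 35
f 36 38 32
f 34 38 33
f 37 35 33
f 33 38 37
f 37 36 35
f 38 36 37
f 40 39 43
f 40 43 41
f 41 43 44
f 41 44 42
f 43 39 45
f 43 45 44
f 44 45 46
f 44 46 42
f 45 39 47
f 45 47 46
f 46 47 48
f 46 48 42
f 47 39 49
f 47 49 48
f 48 49 50
f 48 50 42
f 49 39 51
f 49 51 50
f 50 51 52
f 50 52 42
f 51 39 53
f 51 53 52
f 52 53 54
f 52 54 42
f 53 39 55
f 53 55 54
f 54 55 56
f 54 56 42
f 55 39 40
f 55 40 56
f 56 40 41
f 56 41 42

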